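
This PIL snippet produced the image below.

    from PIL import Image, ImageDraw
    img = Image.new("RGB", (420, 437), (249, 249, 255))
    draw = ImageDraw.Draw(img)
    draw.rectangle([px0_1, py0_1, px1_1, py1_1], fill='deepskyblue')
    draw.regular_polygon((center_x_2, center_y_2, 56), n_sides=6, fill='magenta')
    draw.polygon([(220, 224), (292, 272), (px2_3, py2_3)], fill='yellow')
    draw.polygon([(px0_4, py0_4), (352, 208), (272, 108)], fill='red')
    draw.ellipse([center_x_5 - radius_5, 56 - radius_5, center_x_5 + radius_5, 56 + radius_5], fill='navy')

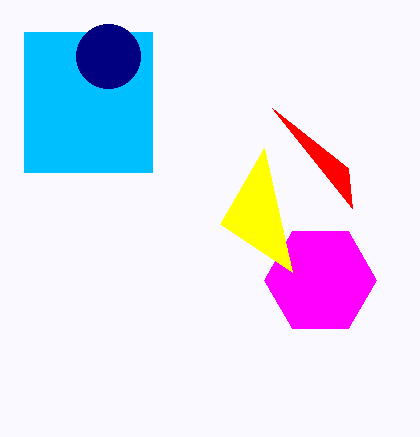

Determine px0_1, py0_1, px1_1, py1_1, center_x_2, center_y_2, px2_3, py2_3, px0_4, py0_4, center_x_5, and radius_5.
px0_1 = 24
py0_1 = 32
px1_1 = 152
py1_1 = 172
center_x_2 = 320
center_y_2 = 280
px2_3 = 264
py2_3 = 148
px0_4 = 348
py0_4 = 168
center_x_5 = 108
radius_5 = 32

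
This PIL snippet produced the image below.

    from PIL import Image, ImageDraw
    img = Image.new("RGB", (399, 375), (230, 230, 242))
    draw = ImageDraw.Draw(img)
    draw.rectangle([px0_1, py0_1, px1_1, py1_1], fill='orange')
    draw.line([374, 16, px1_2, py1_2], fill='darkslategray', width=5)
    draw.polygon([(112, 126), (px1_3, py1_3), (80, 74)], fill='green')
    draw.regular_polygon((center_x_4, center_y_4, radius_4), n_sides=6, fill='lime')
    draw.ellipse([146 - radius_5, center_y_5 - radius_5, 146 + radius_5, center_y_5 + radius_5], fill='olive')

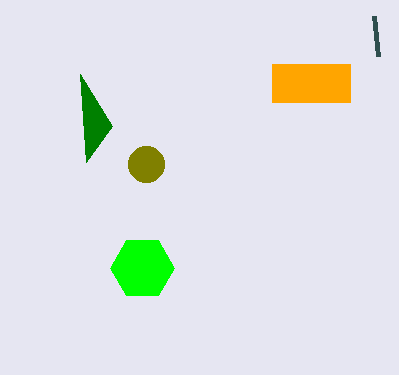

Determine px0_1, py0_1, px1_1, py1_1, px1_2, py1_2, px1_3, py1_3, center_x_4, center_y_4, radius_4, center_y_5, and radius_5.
px0_1 = 272
py0_1 = 64
px1_1 = 350
py1_1 = 102
px1_2 = 378
py1_2 = 56
px1_3 = 86
py1_3 = 162
center_x_4 = 142
center_y_4 = 268
radius_4 = 32
center_y_5 = 164
radius_5 = 18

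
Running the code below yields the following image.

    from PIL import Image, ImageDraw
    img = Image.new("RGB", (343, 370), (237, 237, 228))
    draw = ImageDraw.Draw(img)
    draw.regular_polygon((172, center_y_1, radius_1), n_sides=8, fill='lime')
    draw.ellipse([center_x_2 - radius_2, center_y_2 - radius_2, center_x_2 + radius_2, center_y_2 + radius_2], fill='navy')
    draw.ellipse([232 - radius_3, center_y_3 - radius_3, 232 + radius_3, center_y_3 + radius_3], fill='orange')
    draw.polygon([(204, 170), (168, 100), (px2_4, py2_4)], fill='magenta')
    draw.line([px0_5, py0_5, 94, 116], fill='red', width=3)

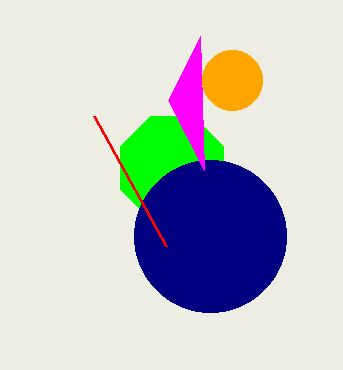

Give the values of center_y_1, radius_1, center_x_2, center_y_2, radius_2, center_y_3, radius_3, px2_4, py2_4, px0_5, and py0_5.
center_y_1 = 168
radius_1 = 56
center_x_2 = 210
center_y_2 = 236
radius_2 = 76
center_y_3 = 80
radius_3 = 30
px2_4 = 200
py2_4 = 36
px0_5 = 166
py0_5 = 246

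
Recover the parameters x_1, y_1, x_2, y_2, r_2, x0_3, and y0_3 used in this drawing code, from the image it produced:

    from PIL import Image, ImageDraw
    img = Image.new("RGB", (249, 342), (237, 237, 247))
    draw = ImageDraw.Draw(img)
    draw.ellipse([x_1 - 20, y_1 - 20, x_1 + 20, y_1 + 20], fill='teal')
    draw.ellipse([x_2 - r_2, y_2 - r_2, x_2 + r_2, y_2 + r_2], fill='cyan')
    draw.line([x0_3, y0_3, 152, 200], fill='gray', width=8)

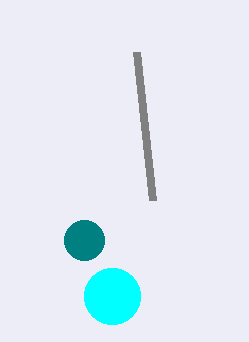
x_1 = 84, y_1 = 240, x_2 = 112, y_2 = 296, r_2 = 28, x0_3 = 136, y0_3 = 52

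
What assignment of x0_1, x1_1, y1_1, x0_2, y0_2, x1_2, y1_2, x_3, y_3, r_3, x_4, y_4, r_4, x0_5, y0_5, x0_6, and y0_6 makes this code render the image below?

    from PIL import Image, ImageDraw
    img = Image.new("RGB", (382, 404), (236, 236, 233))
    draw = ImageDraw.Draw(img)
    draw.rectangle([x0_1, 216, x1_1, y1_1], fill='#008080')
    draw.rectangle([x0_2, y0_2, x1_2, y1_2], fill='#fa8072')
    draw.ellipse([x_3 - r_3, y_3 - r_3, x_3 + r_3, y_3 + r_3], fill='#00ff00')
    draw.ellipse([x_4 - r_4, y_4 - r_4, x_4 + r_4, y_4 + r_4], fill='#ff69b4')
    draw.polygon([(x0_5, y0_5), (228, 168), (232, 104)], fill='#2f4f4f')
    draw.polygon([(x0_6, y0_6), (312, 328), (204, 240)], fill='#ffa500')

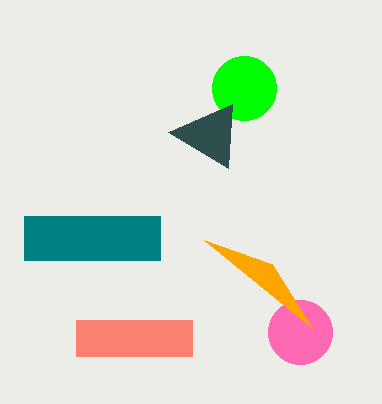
x0_1 = 24, x1_1 = 160, y1_1 = 260, x0_2 = 76, y0_2 = 320, x1_2 = 192, y1_2 = 356, x_3 = 244, y_3 = 88, r_3 = 32, x_4 = 300, y_4 = 332, r_4 = 32, x0_5 = 168, y0_5 = 132, x0_6 = 272, y0_6 = 264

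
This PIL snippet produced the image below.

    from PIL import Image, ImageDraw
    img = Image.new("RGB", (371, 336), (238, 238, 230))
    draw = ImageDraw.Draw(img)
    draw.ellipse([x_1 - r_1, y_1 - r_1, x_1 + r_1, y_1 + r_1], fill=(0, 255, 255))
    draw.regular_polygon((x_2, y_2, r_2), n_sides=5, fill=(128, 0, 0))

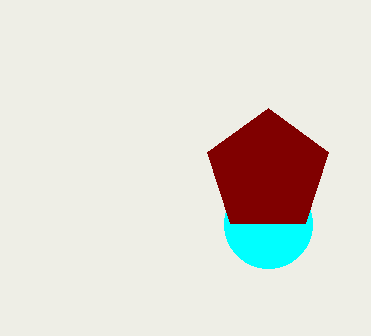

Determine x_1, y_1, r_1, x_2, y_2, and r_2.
x_1 = 268; y_1 = 224; r_1 = 44; x_2 = 268; y_2 = 172; r_2 = 64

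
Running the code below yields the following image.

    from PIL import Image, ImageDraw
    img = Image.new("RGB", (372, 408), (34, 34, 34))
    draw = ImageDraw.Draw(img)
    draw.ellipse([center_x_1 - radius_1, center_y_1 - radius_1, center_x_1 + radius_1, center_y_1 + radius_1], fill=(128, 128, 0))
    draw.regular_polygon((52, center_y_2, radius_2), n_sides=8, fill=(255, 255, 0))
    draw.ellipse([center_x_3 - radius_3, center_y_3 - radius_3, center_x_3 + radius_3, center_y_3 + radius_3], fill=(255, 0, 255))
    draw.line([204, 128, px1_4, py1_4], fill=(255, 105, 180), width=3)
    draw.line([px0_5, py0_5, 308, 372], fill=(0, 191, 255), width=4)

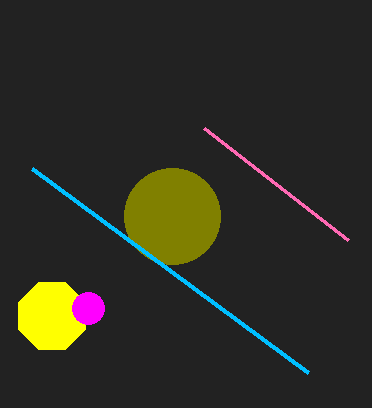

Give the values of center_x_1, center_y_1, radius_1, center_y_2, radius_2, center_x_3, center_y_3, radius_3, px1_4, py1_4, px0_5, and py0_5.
center_x_1 = 172, center_y_1 = 216, radius_1 = 48, center_y_2 = 316, radius_2 = 36, center_x_3 = 88, center_y_3 = 308, radius_3 = 16, px1_4 = 348, py1_4 = 240, px0_5 = 32, py0_5 = 168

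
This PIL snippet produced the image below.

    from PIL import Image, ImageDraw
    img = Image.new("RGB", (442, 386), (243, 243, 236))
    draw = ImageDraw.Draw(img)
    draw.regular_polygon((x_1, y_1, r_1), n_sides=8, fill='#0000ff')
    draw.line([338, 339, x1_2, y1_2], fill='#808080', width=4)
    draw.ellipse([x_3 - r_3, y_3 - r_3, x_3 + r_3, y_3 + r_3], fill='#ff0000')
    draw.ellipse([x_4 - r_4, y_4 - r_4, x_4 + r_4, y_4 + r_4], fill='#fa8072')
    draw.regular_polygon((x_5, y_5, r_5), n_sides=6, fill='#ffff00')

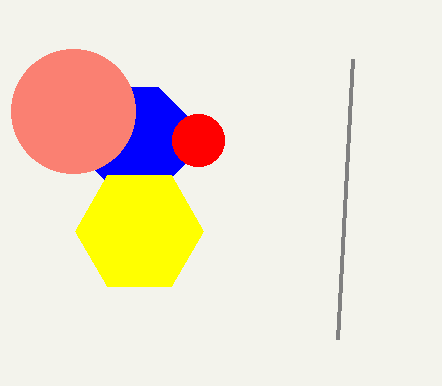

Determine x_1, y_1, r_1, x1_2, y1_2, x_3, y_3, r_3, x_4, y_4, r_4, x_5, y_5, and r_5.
x_1 = 137, y_1 = 139, r_1 = 56, x1_2 = 353, y1_2 = 59, x_3 = 198, y_3 = 140, r_3 = 26, x_4 = 73, y_4 = 111, r_4 = 62, x_5 = 139, y_5 = 231, r_5 = 64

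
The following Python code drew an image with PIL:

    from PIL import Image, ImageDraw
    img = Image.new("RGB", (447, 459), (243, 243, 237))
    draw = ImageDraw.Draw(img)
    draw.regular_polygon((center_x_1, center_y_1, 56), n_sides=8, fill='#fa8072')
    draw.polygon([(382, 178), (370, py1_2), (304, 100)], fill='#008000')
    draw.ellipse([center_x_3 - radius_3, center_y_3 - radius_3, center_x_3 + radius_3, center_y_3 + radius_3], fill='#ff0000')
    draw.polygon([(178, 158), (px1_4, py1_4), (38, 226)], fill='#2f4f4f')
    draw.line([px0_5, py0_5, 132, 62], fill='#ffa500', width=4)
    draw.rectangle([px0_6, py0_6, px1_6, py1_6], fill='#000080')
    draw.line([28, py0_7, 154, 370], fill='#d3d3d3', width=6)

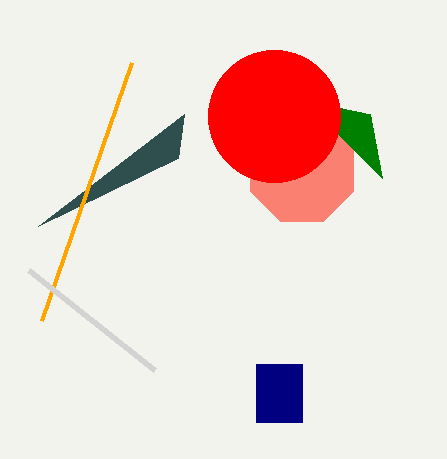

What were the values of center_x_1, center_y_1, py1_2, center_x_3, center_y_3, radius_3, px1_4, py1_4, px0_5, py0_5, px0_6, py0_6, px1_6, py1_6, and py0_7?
center_x_1 = 302
center_y_1 = 170
py1_2 = 114
center_x_3 = 274
center_y_3 = 116
radius_3 = 66
px1_4 = 184
py1_4 = 114
px0_5 = 42
py0_5 = 320
px0_6 = 256
py0_6 = 364
px1_6 = 302
py1_6 = 422
py0_7 = 270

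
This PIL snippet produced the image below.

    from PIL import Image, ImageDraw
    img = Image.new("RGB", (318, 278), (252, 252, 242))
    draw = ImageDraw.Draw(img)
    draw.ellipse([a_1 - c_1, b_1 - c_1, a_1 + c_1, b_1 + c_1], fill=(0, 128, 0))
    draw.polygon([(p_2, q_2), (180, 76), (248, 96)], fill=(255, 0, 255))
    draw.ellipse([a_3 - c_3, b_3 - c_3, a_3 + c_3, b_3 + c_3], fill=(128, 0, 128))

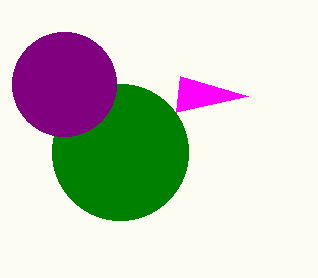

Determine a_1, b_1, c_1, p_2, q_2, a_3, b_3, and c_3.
a_1 = 120, b_1 = 152, c_1 = 68, p_2 = 176, q_2 = 112, a_3 = 64, b_3 = 84, c_3 = 52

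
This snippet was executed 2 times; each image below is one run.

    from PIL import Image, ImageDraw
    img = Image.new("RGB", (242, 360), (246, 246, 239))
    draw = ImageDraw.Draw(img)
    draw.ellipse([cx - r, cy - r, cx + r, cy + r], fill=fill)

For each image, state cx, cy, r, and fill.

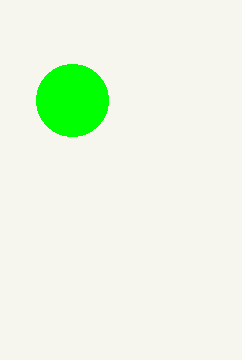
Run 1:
cx = 72; cy = 100; r = 36; fill = 'lime'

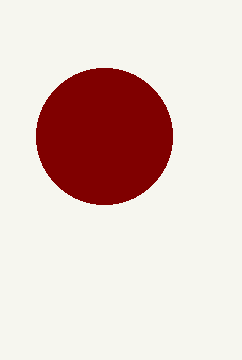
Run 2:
cx = 104
cy = 136
r = 68
fill = 'maroon'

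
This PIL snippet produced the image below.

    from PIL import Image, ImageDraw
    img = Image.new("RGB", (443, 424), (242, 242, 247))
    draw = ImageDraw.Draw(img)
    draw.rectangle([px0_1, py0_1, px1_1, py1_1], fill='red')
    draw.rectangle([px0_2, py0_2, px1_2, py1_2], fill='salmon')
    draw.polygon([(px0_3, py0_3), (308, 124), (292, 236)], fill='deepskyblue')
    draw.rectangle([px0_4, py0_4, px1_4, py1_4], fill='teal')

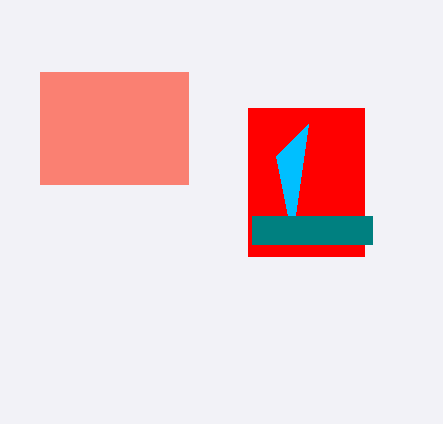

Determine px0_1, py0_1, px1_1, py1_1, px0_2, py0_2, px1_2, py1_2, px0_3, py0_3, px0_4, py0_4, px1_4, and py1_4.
px0_1 = 248
py0_1 = 108
px1_1 = 364
py1_1 = 256
px0_2 = 40
py0_2 = 72
px1_2 = 188
py1_2 = 184
px0_3 = 276
py0_3 = 156
px0_4 = 252
py0_4 = 216
px1_4 = 372
py1_4 = 244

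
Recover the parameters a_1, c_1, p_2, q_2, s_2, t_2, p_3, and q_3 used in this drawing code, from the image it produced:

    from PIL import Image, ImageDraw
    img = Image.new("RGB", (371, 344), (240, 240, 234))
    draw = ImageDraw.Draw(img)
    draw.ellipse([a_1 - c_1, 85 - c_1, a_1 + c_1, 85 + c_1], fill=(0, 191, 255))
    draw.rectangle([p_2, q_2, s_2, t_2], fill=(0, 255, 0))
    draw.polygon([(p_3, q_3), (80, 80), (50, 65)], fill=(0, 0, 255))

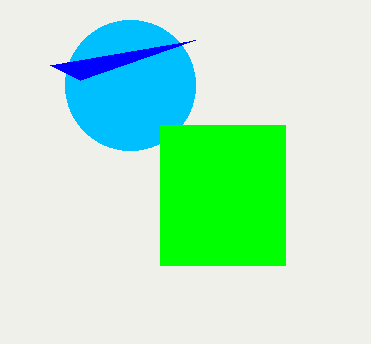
a_1 = 130
c_1 = 65
p_2 = 160
q_2 = 125
s_2 = 285
t_2 = 265
p_3 = 195
q_3 = 40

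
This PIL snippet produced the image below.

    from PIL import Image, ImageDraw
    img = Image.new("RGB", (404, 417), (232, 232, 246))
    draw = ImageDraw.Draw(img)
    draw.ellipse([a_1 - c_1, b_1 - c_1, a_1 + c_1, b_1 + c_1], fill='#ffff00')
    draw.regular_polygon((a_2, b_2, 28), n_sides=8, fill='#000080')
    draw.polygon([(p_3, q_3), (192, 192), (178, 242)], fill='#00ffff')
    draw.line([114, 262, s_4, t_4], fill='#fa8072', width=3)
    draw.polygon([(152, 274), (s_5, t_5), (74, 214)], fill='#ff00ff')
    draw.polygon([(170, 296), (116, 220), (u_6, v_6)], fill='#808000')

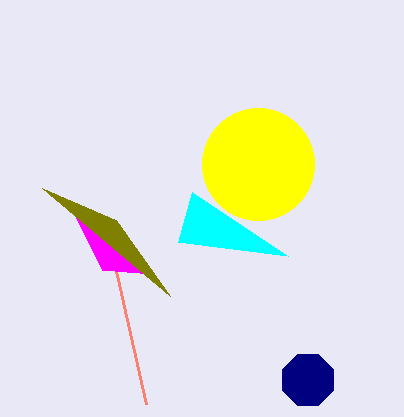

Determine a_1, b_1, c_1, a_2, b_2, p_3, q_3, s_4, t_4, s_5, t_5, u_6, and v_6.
a_1 = 258, b_1 = 164, c_1 = 56, a_2 = 308, b_2 = 380, p_3 = 288, q_3 = 256, s_4 = 146, t_4 = 404, s_5 = 102, t_5 = 270, u_6 = 42, v_6 = 188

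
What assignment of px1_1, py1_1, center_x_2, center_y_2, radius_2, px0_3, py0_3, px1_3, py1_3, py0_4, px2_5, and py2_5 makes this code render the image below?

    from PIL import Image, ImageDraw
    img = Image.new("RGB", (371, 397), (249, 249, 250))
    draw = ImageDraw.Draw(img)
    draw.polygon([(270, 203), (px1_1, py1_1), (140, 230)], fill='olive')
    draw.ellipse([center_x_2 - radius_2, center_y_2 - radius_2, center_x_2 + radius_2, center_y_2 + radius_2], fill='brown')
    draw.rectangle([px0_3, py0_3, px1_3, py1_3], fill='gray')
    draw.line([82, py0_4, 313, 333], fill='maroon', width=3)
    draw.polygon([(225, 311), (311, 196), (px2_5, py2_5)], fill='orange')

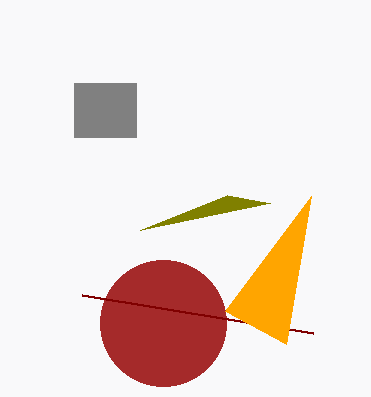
px1_1 = 227
py1_1 = 195
center_x_2 = 163
center_y_2 = 323
radius_2 = 63
px0_3 = 74
py0_3 = 83
px1_3 = 136
py1_3 = 137
py0_4 = 295
px2_5 = 286
py2_5 = 344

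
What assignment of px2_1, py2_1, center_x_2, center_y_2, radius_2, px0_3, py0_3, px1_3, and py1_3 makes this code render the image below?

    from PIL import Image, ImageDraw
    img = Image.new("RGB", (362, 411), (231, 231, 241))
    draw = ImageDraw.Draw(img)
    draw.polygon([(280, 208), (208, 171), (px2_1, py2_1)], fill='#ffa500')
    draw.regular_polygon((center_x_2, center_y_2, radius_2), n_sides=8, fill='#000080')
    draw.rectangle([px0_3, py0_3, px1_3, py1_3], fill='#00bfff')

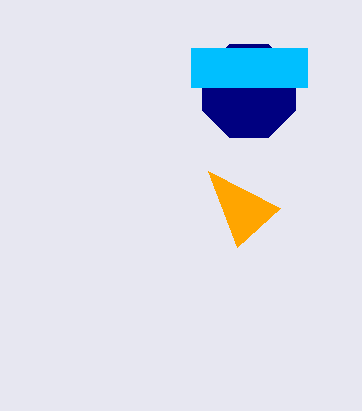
px2_1 = 237
py2_1 = 247
center_x_2 = 249
center_y_2 = 91
radius_2 = 50
px0_3 = 191
py0_3 = 48
px1_3 = 307
py1_3 = 87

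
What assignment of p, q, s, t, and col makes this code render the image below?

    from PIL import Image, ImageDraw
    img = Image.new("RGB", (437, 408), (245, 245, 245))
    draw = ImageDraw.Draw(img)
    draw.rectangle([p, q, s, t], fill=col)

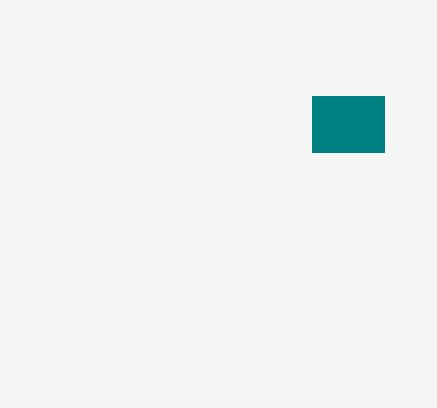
p = 312
q = 96
s = 384
t = 152
col = 'teal'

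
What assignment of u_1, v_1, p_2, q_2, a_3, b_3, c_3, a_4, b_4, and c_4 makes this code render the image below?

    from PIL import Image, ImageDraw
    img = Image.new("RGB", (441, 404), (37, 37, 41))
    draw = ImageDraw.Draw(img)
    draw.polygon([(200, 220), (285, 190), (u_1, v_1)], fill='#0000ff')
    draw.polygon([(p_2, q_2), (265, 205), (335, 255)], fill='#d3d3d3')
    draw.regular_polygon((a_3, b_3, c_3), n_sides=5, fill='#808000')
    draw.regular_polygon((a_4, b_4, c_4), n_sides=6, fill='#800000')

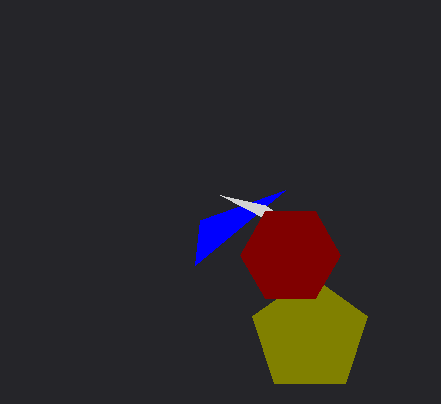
u_1 = 195
v_1 = 265
p_2 = 220
q_2 = 195
a_3 = 310
b_3 = 335
c_3 = 60
a_4 = 290
b_4 = 255
c_4 = 50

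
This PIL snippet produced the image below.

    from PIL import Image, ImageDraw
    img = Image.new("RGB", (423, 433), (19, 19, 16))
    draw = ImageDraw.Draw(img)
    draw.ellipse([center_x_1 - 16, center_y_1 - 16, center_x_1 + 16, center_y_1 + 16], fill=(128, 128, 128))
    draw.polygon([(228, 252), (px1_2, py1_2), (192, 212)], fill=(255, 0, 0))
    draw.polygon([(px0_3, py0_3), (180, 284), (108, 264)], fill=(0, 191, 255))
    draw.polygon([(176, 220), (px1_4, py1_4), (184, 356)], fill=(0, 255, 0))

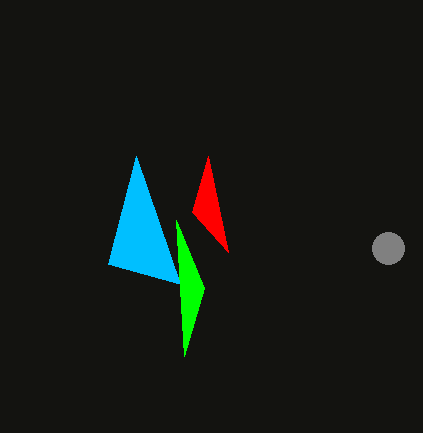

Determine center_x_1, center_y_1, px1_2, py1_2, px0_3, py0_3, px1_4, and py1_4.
center_x_1 = 388, center_y_1 = 248, px1_2 = 208, py1_2 = 156, px0_3 = 136, py0_3 = 156, px1_4 = 204, py1_4 = 288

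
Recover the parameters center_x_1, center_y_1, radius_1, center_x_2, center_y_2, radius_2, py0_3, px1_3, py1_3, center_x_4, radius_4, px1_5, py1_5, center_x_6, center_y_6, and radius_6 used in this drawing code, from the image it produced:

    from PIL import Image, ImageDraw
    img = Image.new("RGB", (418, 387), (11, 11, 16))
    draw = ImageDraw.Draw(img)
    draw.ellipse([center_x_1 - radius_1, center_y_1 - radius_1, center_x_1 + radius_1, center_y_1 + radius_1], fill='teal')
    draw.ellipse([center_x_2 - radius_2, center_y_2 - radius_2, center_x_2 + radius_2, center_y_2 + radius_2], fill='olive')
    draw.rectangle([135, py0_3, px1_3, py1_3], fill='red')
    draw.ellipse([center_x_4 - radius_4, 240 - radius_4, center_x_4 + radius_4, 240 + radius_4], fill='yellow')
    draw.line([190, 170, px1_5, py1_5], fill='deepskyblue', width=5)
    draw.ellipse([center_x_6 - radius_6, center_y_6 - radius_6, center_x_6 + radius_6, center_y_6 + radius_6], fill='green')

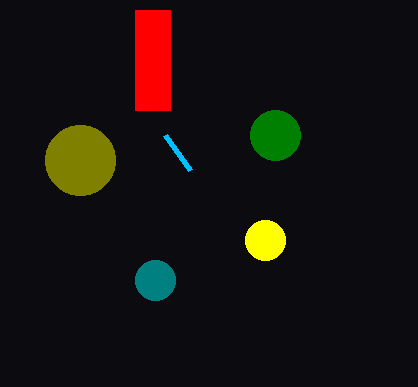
center_x_1 = 155, center_y_1 = 280, radius_1 = 20, center_x_2 = 80, center_y_2 = 160, radius_2 = 35, py0_3 = 10, px1_3 = 170, py1_3 = 110, center_x_4 = 265, radius_4 = 20, px1_5 = 165, py1_5 = 135, center_x_6 = 275, center_y_6 = 135, radius_6 = 25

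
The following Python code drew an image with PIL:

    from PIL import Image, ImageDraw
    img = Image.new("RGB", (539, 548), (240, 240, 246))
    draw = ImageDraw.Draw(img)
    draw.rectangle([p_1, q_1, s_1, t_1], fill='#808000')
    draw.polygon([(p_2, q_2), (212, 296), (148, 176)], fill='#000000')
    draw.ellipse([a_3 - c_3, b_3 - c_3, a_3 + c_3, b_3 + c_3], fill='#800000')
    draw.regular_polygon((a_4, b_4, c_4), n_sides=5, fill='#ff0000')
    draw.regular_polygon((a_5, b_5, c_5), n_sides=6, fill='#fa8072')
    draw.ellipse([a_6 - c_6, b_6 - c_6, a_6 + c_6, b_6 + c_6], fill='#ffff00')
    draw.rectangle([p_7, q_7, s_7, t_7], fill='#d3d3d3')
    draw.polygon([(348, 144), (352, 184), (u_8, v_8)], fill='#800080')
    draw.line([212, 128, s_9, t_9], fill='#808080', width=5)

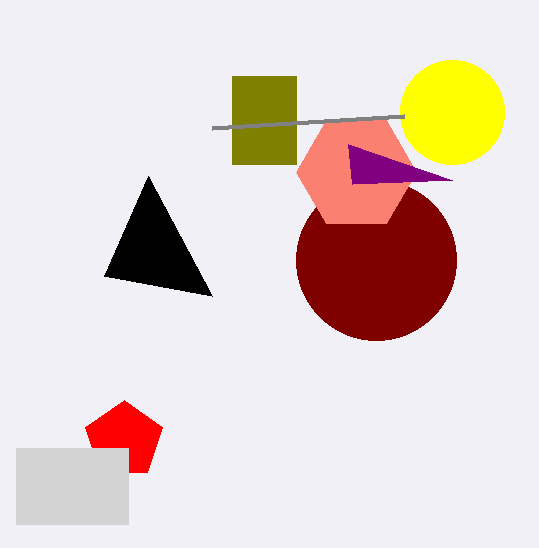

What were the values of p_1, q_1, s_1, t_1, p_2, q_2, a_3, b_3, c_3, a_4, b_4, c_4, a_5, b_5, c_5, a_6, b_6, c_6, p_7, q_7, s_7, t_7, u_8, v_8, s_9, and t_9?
p_1 = 232
q_1 = 76
s_1 = 296
t_1 = 164
p_2 = 104
q_2 = 276
a_3 = 376
b_3 = 260
c_3 = 80
a_4 = 124
b_4 = 440
c_4 = 40
a_5 = 356
b_5 = 172
c_5 = 60
a_6 = 452
b_6 = 112
c_6 = 52
p_7 = 16
q_7 = 448
s_7 = 128
t_7 = 524
u_8 = 452
v_8 = 180
s_9 = 404
t_9 = 116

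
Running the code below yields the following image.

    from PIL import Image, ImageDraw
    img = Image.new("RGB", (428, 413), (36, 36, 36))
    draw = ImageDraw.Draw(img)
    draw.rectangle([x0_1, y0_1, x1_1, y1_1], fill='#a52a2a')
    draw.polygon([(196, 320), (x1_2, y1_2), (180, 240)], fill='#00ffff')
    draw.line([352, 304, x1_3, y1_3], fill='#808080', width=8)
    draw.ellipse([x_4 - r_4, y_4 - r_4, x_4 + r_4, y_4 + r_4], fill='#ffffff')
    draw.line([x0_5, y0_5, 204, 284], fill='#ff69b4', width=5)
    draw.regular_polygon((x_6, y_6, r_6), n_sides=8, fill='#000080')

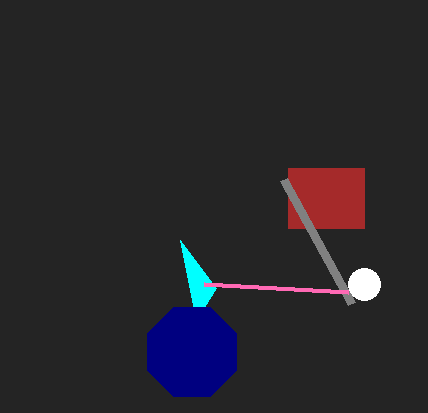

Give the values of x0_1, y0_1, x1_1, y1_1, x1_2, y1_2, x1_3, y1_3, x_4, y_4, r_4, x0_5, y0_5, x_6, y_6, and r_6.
x0_1 = 288; y0_1 = 168; x1_1 = 364; y1_1 = 228; x1_2 = 216; y1_2 = 288; x1_3 = 284; y1_3 = 180; x_4 = 364; y_4 = 284; r_4 = 16; x0_5 = 348; y0_5 = 292; x_6 = 192; y_6 = 352; r_6 = 48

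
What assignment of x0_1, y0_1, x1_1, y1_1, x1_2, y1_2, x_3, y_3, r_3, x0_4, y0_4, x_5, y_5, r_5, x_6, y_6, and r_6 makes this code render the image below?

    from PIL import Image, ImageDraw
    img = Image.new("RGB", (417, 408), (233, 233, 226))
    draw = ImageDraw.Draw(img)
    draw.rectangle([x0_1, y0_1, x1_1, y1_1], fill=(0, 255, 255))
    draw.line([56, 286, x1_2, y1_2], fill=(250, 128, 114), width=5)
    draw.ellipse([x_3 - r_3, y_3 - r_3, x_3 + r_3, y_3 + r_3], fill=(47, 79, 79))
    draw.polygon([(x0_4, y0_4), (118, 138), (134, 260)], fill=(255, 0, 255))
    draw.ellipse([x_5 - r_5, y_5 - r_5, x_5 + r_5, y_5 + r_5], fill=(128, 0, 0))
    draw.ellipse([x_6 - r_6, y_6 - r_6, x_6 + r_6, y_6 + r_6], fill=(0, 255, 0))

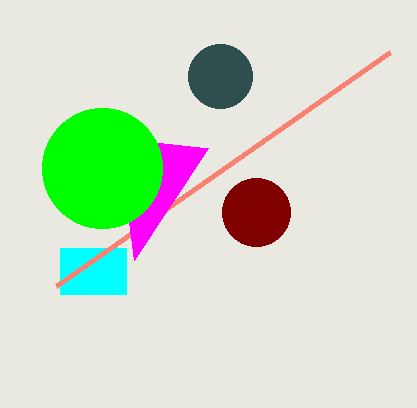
x0_1 = 60
y0_1 = 248
x1_1 = 126
y1_1 = 294
x1_2 = 390
y1_2 = 52
x_3 = 220
y_3 = 76
r_3 = 32
x0_4 = 208
y0_4 = 148
x_5 = 256
y_5 = 212
r_5 = 34
x_6 = 102
y_6 = 168
r_6 = 60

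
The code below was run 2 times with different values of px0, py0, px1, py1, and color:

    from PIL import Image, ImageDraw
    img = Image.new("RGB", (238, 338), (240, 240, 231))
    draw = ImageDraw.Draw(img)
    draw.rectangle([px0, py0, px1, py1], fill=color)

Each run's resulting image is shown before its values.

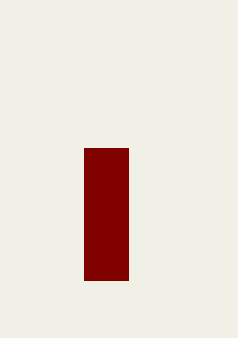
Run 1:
px0 = 84; py0 = 148; px1 = 128; py1 = 280; color = 'maroon'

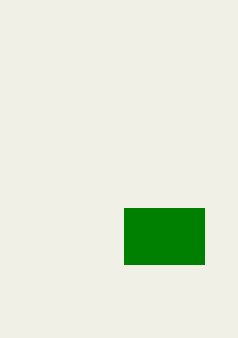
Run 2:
px0 = 124
py0 = 208
px1 = 204
py1 = 264
color = 'green'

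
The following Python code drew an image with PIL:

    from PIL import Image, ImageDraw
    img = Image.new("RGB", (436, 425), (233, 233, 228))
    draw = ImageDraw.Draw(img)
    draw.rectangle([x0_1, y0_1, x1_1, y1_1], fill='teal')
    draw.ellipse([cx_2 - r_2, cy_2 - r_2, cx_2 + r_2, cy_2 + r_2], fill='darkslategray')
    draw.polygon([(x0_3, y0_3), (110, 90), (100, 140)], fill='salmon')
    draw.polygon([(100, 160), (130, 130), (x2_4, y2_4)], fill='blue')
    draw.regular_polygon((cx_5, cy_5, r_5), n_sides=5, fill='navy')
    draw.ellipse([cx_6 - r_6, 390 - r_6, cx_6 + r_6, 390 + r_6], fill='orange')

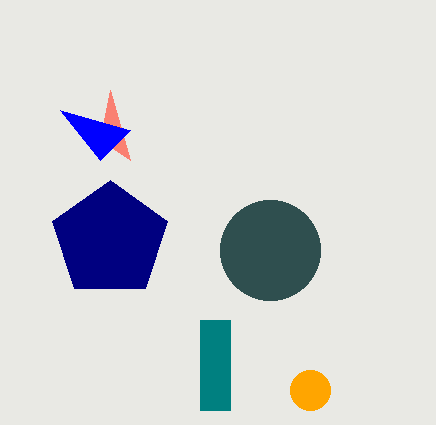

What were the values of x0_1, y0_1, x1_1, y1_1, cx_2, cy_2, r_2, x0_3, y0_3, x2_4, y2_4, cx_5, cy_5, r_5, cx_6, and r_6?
x0_1 = 200
y0_1 = 320
x1_1 = 230
y1_1 = 410
cx_2 = 270
cy_2 = 250
r_2 = 50
x0_3 = 130
y0_3 = 160
x2_4 = 60
y2_4 = 110
cx_5 = 110
cy_5 = 240
r_5 = 60
cx_6 = 310
r_6 = 20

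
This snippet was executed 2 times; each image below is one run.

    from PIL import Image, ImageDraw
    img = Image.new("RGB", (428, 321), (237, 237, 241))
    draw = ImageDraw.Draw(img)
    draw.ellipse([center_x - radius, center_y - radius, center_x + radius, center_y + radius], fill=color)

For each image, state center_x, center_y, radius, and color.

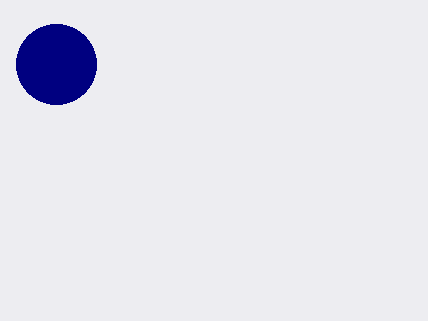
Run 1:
center_x = 56, center_y = 64, radius = 40, color = 'navy'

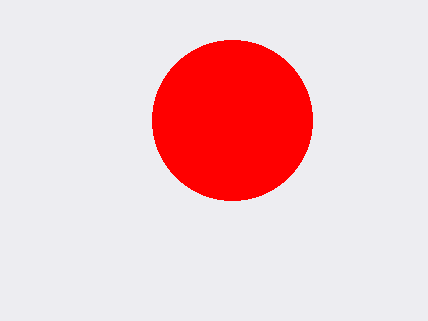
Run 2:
center_x = 232; center_y = 120; radius = 80; color = 'red'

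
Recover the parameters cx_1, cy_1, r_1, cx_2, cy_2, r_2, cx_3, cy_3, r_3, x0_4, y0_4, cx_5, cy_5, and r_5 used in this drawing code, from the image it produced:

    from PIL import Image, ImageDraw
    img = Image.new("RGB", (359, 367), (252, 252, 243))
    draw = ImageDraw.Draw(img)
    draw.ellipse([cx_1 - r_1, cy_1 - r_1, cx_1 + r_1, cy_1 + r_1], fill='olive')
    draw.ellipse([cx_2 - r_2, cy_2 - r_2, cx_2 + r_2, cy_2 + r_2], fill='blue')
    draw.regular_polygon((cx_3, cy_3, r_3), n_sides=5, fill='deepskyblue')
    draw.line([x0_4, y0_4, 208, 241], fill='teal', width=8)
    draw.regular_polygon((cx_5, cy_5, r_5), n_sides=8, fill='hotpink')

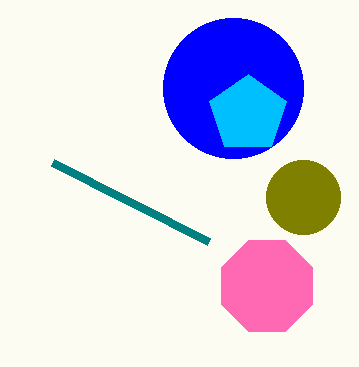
cx_1 = 303; cy_1 = 197; r_1 = 37; cx_2 = 233; cy_2 = 88; r_2 = 70; cx_3 = 248; cy_3 = 114; r_3 = 40; x0_4 = 52; y0_4 = 162; cx_5 = 267; cy_5 = 286; r_5 = 49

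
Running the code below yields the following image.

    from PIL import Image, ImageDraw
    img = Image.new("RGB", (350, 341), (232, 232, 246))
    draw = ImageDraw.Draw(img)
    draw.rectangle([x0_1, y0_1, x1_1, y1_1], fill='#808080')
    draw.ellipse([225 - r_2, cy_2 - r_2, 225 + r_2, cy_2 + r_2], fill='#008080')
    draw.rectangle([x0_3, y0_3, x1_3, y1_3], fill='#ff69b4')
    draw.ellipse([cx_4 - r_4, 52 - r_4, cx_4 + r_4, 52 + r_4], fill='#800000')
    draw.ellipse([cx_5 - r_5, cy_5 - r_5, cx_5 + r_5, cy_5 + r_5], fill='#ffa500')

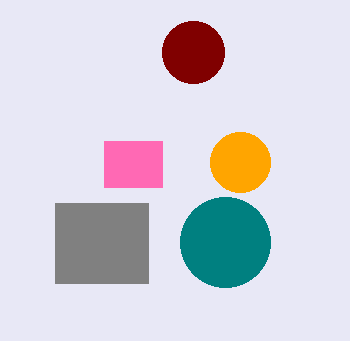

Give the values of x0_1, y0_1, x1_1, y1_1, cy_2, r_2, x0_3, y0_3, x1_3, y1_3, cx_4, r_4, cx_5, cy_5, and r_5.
x0_1 = 55; y0_1 = 203; x1_1 = 148; y1_1 = 283; cy_2 = 242; r_2 = 45; x0_3 = 104; y0_3 = 141; x1_3 = 162; y1_3 = 187; cx_4 = 193; r_4 = 31; cx_5 = 240; cy_5 = 162; r_5 = 30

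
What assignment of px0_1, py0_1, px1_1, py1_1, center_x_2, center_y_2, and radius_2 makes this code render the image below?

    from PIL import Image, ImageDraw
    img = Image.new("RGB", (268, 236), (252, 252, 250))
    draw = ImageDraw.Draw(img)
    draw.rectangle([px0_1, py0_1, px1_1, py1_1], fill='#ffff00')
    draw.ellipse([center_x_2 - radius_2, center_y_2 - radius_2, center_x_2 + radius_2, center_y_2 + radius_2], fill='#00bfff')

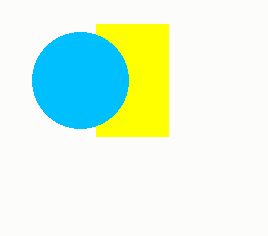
px0_1 = 96, py0_1 = 24, px1_1 = 168, py1_1 = 136, center_x_2 = 80, center_y_2 = 80, radius_2 = 48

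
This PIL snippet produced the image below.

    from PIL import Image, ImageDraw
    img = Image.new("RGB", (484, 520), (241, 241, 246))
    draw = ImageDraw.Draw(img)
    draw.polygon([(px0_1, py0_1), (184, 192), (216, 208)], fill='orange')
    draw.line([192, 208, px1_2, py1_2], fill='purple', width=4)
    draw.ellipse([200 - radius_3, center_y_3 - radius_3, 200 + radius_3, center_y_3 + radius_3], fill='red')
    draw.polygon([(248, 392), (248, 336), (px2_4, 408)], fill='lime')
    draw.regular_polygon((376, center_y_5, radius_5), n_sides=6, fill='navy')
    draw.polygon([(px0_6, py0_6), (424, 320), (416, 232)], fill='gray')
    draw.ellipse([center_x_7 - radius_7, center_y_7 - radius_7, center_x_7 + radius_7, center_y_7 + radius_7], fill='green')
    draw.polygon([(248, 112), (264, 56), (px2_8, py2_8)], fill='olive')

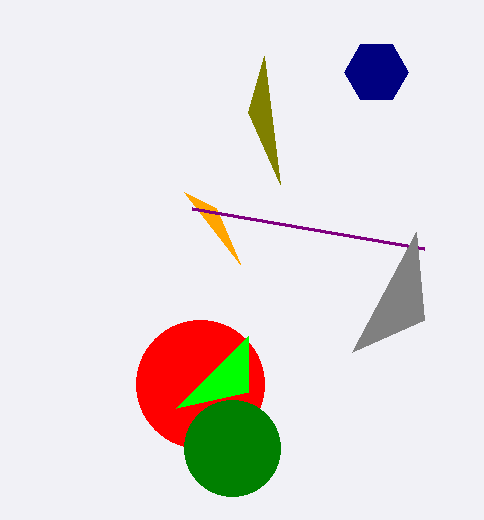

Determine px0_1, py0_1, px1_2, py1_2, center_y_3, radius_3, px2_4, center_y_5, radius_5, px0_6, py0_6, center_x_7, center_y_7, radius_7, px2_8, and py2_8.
px0_1 = 240
py0_1 = 264
px1_2 = 424
py1_2 = 248
center_y_3 = 384
radius_3 = 64
px2_4 = 176
center_y_5 = 72
radius_5 = 32
px0_6 = 352
py0_6 = 352
center_x_7 = 232
center_y_7 = 448
radius_7 = 48
px2_8 = 280
py2_8 = 184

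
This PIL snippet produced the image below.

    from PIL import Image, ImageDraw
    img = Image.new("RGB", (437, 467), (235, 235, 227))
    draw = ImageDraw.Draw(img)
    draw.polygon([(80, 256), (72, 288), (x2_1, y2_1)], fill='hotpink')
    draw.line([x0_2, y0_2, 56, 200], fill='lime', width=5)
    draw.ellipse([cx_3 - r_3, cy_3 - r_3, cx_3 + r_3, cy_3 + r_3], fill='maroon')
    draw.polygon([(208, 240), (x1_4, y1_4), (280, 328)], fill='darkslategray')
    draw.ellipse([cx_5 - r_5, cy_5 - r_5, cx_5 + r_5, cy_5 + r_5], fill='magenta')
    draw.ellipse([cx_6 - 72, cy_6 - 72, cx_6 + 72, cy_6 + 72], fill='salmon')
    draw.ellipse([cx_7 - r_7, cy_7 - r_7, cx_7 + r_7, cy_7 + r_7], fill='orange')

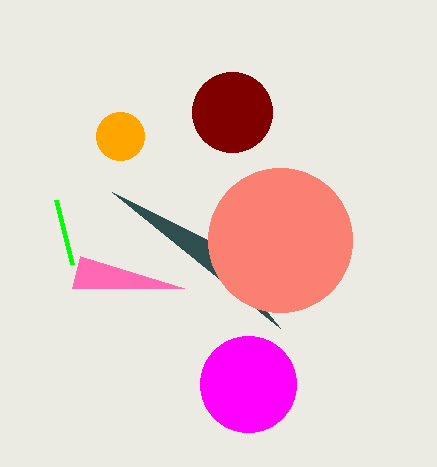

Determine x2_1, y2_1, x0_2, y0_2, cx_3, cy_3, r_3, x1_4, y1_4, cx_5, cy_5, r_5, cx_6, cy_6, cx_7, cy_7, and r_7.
x2_1 = 184
y2_1 = 288
x0_2 = 72
y0_2 = 264
cx_3 = 232
cy_3 = 112
r_3 = 40
x1_4 = 112
y1_4 = 192
cx_5 = 248
cy_5 = 384
r_5 = 48
cx_6 = 280
cy_6 = 240
cx_7 = 120
cy_7 = 136
r_7 = 24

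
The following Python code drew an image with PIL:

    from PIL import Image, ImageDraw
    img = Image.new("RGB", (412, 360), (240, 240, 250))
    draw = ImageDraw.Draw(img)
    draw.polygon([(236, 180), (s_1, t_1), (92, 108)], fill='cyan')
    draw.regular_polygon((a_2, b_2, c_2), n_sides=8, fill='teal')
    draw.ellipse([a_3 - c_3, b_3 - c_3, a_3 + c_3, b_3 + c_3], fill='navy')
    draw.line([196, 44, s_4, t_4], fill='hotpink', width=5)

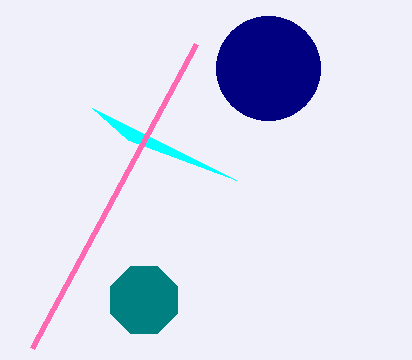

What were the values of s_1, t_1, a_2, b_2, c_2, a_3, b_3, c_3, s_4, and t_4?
s_1 = 128, t_1 = 140, a_2 = 144, b_2 = 300, c_2 = 36, a_3 = 268, b_3 = 68, c_3 = 52, s_4 = 32, t_4 = 348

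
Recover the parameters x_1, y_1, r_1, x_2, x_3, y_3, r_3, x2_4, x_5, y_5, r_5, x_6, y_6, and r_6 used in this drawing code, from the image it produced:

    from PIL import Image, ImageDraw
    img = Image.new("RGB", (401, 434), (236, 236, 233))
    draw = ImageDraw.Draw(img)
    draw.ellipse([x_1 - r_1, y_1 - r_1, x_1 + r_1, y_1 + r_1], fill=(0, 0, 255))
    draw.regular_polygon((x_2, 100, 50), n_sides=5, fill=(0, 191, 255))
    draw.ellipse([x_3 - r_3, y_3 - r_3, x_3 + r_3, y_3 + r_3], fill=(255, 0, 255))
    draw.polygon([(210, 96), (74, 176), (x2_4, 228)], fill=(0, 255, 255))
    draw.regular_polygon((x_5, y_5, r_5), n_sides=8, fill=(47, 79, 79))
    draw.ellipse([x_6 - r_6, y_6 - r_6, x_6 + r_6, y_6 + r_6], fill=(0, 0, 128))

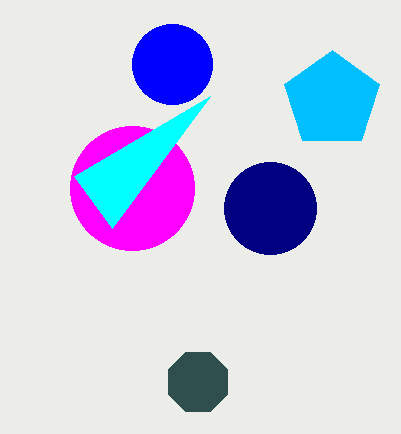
x_1 = 172
y_1 = 64
r_1 = 40
x_2 = 332
x_3 = 132
y_3 = 188
r_3 = 62
x2_4 = 112
x_5 = 198
y_5 = 382
r_5 = 32
x_6 = 270
y_6 = 208
r_6 = 46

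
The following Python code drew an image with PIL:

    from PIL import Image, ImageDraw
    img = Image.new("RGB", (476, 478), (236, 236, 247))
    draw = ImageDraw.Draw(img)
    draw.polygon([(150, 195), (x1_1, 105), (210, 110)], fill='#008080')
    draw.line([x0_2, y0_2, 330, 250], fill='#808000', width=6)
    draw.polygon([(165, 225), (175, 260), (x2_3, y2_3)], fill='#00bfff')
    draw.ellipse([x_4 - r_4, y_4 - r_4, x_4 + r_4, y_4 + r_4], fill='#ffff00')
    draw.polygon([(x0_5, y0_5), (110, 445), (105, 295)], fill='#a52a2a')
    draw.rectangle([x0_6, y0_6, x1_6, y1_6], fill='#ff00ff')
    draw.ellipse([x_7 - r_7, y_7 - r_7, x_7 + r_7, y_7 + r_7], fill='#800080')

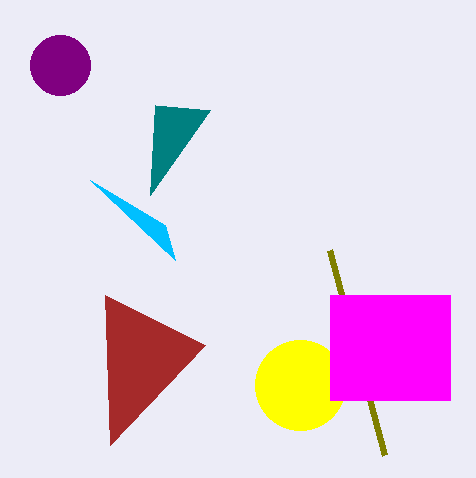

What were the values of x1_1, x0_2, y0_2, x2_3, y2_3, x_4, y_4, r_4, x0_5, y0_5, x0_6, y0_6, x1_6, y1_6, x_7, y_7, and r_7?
x1_1 = 155, x0_2 = 385, y0_2 = 455, x2_3 = 90, y2_3 = 180, x_4 = 300, y_4 = 385, r_4 = 45, x0_5 = 205, y0_5 = 345, x0_6 = 330, y0_6 = 295, x1_6 = 450, y1_6 = 400, x_7 = 60, y_7 = 65, r_7 = 30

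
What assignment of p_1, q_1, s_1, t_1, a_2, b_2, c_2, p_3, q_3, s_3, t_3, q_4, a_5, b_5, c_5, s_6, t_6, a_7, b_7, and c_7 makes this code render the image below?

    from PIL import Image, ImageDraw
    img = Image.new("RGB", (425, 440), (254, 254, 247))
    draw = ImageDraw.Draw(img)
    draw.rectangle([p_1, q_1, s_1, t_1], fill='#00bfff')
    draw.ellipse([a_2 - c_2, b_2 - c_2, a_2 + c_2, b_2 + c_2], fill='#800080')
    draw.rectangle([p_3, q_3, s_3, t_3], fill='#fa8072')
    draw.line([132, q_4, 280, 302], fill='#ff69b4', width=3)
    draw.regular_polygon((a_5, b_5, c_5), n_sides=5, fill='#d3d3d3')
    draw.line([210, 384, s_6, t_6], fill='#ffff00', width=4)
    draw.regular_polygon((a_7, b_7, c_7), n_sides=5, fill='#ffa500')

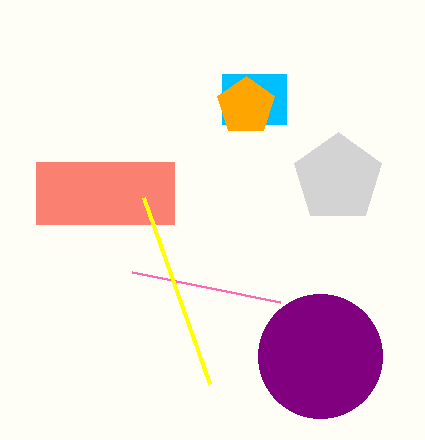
p_1 = 222; q_1 = 74; s_1 = 286; t_1 = 124; a_2 = 320; b_2 = 356; c_2 = 62; p_3 = 36; q_3 = 162; s_3 = 174; t_3 = 224; q_4 = 272; a_5 = 338; b_5 = 178; c_5 = 46; s_6 = 144; t_6 = 198; a_7 = 246; b_7 = 106; c_7 = 30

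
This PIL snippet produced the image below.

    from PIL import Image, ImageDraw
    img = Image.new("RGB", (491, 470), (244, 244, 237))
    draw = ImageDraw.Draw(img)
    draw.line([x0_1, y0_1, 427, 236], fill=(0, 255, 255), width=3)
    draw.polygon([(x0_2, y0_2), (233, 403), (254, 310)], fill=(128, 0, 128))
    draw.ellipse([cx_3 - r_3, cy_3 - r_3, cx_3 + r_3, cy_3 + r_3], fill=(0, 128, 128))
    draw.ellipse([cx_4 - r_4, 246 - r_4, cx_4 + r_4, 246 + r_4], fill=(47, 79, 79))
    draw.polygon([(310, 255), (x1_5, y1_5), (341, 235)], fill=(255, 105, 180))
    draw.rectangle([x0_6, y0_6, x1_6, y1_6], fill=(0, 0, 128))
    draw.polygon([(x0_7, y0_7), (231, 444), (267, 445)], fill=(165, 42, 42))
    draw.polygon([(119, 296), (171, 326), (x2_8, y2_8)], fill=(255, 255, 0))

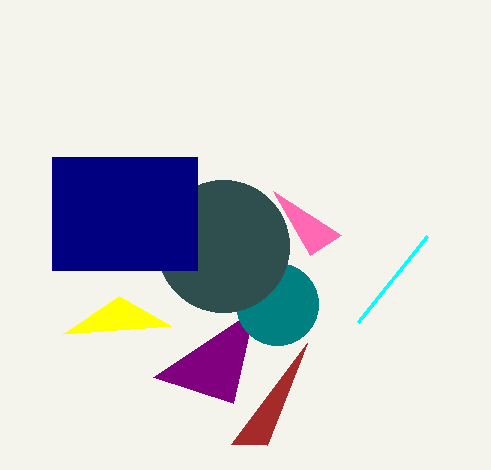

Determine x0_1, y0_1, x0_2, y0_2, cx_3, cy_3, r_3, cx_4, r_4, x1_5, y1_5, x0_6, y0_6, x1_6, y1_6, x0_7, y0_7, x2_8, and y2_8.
x0_1 = 358
y0_1 = 322
x0_2 = 153
y0_2 = 377
cx_3 = 277
cy_3 = 304
r_3 = 41
cx_4 = 223
r_4 = 66
x1_5 = 273
y1_5 = 191
x0_6 = 52
y0_6 = 157
x1_6 = 197
y1_6 = 270
x0_7 = 307
y0_7 = 343
x2_8 = 63
y2_8 = 334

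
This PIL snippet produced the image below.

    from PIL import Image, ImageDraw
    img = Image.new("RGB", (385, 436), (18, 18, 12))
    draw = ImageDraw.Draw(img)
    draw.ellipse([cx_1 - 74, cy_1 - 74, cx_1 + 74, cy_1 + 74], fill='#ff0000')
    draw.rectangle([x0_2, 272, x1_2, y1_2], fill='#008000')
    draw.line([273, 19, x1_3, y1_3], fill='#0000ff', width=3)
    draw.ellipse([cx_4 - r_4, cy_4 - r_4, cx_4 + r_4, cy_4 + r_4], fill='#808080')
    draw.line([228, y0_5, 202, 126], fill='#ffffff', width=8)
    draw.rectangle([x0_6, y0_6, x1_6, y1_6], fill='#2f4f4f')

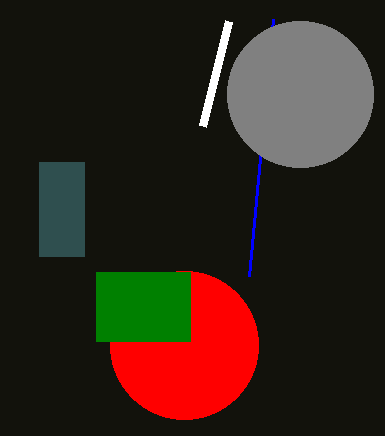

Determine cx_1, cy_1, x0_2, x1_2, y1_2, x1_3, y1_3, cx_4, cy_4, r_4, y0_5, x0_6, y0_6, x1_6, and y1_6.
cx_1 = 184
cy_1 = 345
x0_2 = 96
x1_2 = 190
y1_2 = 341
x1_3 = 249
y1_3 = 276
cx_4 = 300
cy_4 = 94
r_4 = 73
y0_5 = 21
x0_6 = 39
y0_6 = 162
x1_6 = 84
y1_6 = 256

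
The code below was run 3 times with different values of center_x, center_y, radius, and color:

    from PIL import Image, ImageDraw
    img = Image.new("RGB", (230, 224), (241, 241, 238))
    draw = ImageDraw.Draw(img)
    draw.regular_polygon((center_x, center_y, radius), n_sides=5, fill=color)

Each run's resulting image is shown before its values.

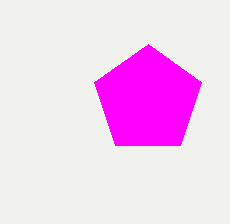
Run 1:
center_x = 148; center_y = 100; radius = 56; color = 'magenta'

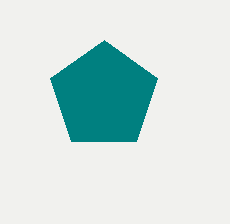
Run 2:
center_x = 104; center_y = 96; radius = 56; color = 'teal'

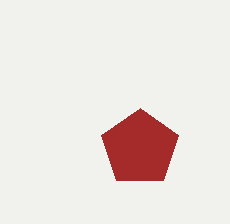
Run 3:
center_x = 140; center_y = 148; radius = 40; color = 'brown'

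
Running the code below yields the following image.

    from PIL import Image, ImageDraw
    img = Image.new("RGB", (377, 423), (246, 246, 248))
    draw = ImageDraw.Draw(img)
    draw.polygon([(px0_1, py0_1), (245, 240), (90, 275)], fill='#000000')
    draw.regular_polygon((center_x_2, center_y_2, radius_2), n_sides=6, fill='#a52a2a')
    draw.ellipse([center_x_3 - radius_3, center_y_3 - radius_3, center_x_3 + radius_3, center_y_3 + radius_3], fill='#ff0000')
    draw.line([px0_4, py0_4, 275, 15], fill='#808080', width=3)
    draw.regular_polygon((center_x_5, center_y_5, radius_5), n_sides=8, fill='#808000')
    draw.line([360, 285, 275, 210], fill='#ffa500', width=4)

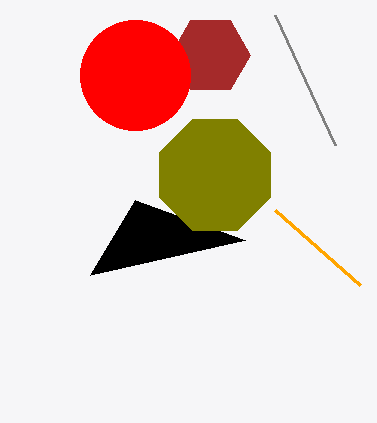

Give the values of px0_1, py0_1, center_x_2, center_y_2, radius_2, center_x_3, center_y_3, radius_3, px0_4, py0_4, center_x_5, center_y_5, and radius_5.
px0_1 = 135, py0_1 = 200, center_x_2 = 210, center_y_2 = 55, radius_2 = 40, center_x_3 = 135, center_y_3 = 75, radius_3 = 55, px0_4 = 335, py0_4 = 145, center_x_5 = 215, center_y_5 = 175, radius_5 = 60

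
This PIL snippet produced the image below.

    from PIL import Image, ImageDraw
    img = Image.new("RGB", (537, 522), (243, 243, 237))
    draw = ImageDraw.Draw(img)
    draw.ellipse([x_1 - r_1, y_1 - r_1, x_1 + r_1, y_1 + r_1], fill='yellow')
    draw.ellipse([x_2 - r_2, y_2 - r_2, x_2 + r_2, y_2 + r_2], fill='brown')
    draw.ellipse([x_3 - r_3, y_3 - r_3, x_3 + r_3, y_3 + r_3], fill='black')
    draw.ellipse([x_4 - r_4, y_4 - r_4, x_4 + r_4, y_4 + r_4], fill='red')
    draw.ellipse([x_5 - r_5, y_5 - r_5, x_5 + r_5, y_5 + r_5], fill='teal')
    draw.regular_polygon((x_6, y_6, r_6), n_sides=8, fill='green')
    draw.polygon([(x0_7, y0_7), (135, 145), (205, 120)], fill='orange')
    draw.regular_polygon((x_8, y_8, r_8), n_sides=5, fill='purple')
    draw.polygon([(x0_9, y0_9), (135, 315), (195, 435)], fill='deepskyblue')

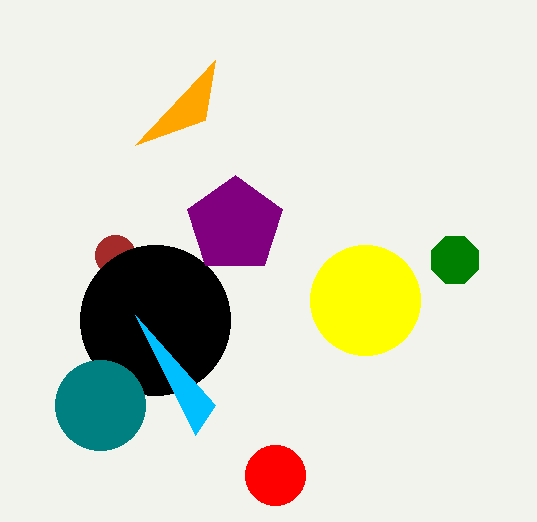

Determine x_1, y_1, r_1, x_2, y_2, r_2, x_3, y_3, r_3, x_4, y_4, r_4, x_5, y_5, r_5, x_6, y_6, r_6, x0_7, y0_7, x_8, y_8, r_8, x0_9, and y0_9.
x_1 = 365
y_1 = 300
r_1 = 55
x_2 = 115
y_2 = 255
r_2 = 20
x_3 = 155
y_3 = 320
r_3 = 75
x_4 = 275
y_4 = 475
r_4 = 30
x_5 = 100
y_5 = 405
r_5 = 45
x_6 = 455
y_6 = 260
r_6 = 25
x0_7 = 215
y0_7 = 60
x_8 = 235
y_8 = 225
r_8 = 50
x0_9 = 215
y0_9 = 405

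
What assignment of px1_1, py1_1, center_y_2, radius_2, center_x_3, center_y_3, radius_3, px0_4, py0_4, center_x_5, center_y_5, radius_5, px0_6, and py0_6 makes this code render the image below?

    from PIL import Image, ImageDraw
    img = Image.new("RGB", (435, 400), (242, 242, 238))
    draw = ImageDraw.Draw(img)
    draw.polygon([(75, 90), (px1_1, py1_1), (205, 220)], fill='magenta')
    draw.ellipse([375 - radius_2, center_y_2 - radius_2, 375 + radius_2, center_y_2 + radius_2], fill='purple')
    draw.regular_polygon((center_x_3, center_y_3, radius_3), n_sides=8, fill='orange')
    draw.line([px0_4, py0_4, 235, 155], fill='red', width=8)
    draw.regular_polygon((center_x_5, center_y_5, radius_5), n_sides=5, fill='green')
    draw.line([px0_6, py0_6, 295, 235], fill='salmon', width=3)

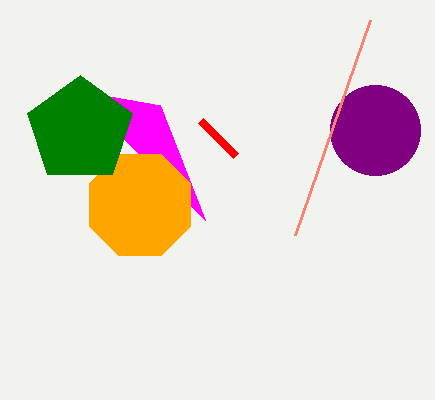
px1_1 = 160; py1_1 = 105; center_y_2 = 130; radius_2 = 45; center_x_3 = 140; center_y_3 = 205; radius_3 = 55; px0_4 = 200; py0_4 = 120; center_x_5 = 80; center_y_5 = 130; radius_5 = 55; px0_6 = 370; py0_6 = 20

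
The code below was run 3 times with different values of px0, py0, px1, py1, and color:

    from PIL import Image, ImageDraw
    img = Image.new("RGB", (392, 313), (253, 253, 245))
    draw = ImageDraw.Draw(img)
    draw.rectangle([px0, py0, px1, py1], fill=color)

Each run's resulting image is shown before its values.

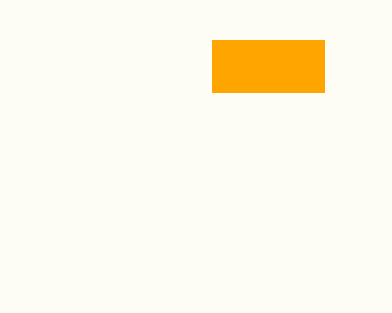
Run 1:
px0 = 212; py0 = 40; px1 = 324; py1 = 92; color = 'orange'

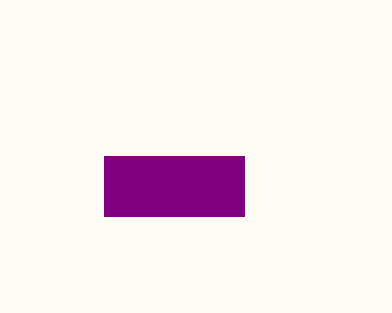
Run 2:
px0 = 104, py0 = 156, px1 = 244, py1 = 216, color = 'purple'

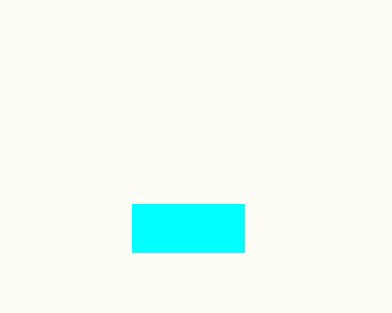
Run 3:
px0 = 132, py0 = 204, px1 = 244, py1 = 252, color = 'cyan'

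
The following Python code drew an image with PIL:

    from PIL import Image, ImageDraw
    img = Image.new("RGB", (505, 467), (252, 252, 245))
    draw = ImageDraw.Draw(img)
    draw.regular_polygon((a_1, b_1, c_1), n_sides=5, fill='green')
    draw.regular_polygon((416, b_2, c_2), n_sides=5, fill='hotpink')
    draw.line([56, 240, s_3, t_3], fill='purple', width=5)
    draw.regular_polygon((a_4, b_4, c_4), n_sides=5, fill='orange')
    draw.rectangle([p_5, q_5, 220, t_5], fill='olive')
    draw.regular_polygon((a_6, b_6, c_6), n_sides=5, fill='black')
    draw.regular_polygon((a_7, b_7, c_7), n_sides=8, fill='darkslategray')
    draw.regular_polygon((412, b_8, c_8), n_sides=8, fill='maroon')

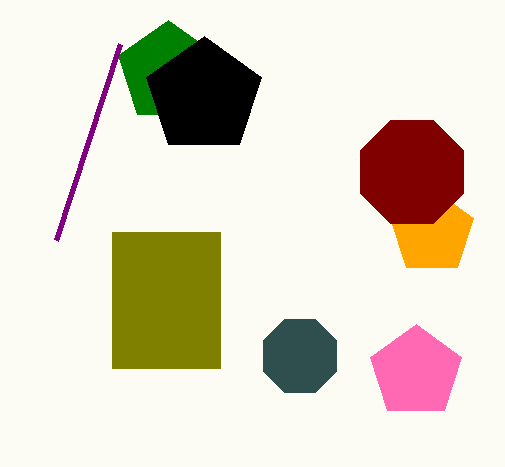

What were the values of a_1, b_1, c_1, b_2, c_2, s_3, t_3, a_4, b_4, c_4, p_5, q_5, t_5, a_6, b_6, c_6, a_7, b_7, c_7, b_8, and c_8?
a_1 = 168; b_1 = 72; c_1 = 52; b_2 = 372; c_2 = 48; s_3 = 120; t_3 = 44; a_4 = 432; b_4 = 232; c_4 = 44; p_5 = 112; q_5 = 232; t_5 = 368; a_6 = 204; b_6 = 96; c_6 = 60; a_7 = 300; b_7 = 356; c_7 = 40; b_8 = 172; c_8 = 56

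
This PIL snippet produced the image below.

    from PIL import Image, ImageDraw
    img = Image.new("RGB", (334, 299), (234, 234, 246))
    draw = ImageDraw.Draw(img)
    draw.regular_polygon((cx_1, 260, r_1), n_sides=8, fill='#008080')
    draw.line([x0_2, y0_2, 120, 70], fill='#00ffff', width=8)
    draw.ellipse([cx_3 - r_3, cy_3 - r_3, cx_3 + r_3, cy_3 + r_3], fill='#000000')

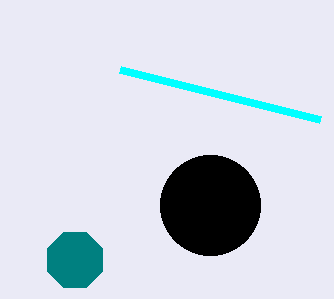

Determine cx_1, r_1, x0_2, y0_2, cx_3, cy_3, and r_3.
cx_1 = 75
r_1 = 30
x0_2 = 320
y0_2 = 120
cx_3 = 210
cy_3 = 205
r_3 = 50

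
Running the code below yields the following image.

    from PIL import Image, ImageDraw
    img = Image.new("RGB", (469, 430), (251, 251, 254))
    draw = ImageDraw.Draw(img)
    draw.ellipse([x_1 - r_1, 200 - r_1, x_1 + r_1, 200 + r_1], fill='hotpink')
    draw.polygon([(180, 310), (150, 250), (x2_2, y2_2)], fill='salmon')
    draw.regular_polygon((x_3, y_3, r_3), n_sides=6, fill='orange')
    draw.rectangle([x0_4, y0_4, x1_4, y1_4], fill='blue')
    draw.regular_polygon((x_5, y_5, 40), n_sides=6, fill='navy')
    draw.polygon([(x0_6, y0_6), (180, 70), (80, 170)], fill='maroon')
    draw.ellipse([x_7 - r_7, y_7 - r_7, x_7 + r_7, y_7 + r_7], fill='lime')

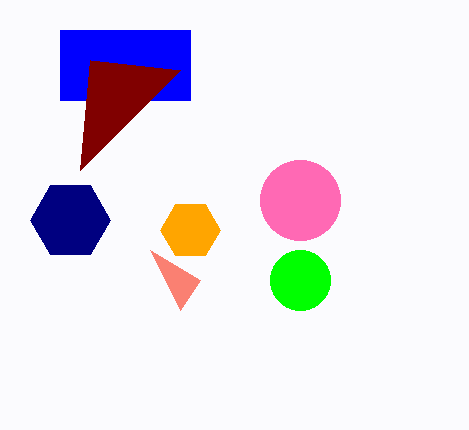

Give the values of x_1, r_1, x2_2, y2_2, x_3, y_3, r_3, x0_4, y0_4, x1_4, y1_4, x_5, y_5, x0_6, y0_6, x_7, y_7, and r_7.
x_1 = 300
r_1 = 40
x2_2 = 200
y2_2 = 280
x_3 = 190
y_3 = 230
r_3 = 30
x0_4 = 60
y0_4 = 30
x1_4 = 190
y1_4 = 100
x_5 = 70
y_5 = 220
x0_6 = 90
y0_6 = 60
x_7 = 300
y_7 = 280
r_7 = 30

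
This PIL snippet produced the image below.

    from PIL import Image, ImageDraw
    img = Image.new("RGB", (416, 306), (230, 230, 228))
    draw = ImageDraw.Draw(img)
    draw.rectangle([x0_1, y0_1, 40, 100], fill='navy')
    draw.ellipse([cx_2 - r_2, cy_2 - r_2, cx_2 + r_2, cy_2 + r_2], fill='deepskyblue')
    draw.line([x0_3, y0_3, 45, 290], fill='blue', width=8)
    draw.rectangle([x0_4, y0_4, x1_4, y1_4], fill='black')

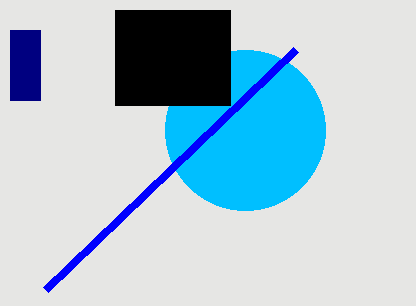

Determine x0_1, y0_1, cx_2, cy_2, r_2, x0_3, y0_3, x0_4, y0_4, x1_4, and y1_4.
x0_1 = 10, y0_1 = 30, cx_2 = 245, cy_2 = 130, r_2 = 80, x0_3 = 295, y0_3 = 50, x0_4 = 115, y0_4 = 10, x1_4 = 230, y1_4 = 105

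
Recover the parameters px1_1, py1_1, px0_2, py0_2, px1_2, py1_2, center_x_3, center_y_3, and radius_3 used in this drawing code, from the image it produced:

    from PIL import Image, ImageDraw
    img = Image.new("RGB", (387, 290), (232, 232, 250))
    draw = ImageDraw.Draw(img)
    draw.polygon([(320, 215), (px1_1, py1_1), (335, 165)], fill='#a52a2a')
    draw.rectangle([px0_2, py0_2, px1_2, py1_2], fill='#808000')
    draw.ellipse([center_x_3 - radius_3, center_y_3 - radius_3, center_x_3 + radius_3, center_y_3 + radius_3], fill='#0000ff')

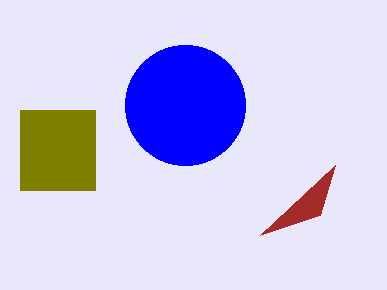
px1_1 = 260
py1_1 = 235
px0_2 = 20
py0_2 = 110
px1_2 = 95
py1_2 = 190
center_x_3 = 185
center_y_3 = 105
radius_3 = 60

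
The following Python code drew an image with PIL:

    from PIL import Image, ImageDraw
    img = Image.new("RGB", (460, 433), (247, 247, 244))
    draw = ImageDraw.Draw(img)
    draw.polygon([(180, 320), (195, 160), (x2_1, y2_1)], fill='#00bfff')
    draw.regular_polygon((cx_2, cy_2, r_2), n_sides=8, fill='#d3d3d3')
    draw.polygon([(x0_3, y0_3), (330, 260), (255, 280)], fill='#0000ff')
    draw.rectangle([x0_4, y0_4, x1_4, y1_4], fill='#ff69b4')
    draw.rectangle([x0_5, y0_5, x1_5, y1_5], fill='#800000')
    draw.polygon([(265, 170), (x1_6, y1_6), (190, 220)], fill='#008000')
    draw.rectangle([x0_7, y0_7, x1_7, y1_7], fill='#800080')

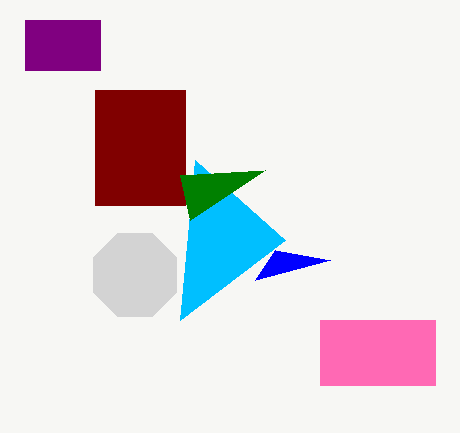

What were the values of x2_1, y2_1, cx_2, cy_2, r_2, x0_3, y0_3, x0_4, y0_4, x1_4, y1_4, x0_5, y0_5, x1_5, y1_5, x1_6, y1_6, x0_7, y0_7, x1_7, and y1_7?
x2_1 = 285
y2_1 = 240
cx_2 = 135
cy_2 = 275
r_2 = 45
x0_3 = 275
y0_3 = 250
x0_4 = 320
y0_4 = 320
x1_4 = 435
y1_4 = 385
x0_5 = 95
y0_5 = 90
x1_5 = 185
y1_5 = 205
x1_6 = 180
y1_6 = 175
x0_7 = 25
y0_7 = 20
x1_7 = 100
y1_7 = 70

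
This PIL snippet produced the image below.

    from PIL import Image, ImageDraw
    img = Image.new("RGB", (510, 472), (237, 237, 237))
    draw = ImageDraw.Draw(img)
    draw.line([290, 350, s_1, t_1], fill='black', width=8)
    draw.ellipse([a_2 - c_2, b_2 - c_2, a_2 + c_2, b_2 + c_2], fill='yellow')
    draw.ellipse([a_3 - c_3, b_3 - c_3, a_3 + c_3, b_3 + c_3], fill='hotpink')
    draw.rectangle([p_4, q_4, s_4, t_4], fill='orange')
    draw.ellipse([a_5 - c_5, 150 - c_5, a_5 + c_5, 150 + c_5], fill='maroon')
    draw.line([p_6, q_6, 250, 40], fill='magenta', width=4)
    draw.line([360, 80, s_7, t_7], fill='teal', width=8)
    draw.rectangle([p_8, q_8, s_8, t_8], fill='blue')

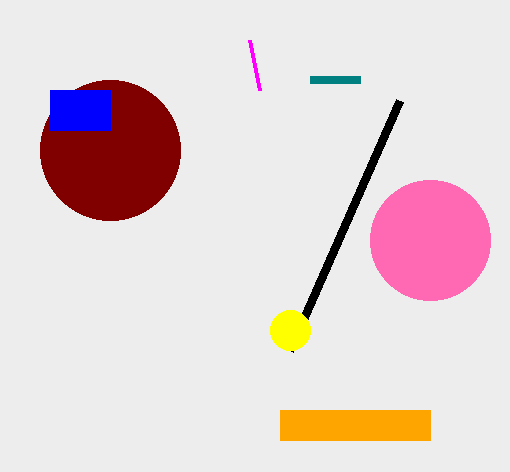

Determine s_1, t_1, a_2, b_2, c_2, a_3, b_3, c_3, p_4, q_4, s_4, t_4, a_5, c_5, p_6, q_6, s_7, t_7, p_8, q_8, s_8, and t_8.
s_1 = 400; t_1 = 100; a_2 = 290; b_2 = 330; c_2 = 20; a_3 = 430; b_3 = 240; c_3 = 60; p_4 = 280; q_4 = 410; s_4 = 430; t_4 = 440; a_5 = 110; c_5 = 70; p_6 = 260; q_6 = 90; s_7 = 310; t_7 = 80; p_8 = 50; q_8 = 90; s_8 = 110; t_8 = 130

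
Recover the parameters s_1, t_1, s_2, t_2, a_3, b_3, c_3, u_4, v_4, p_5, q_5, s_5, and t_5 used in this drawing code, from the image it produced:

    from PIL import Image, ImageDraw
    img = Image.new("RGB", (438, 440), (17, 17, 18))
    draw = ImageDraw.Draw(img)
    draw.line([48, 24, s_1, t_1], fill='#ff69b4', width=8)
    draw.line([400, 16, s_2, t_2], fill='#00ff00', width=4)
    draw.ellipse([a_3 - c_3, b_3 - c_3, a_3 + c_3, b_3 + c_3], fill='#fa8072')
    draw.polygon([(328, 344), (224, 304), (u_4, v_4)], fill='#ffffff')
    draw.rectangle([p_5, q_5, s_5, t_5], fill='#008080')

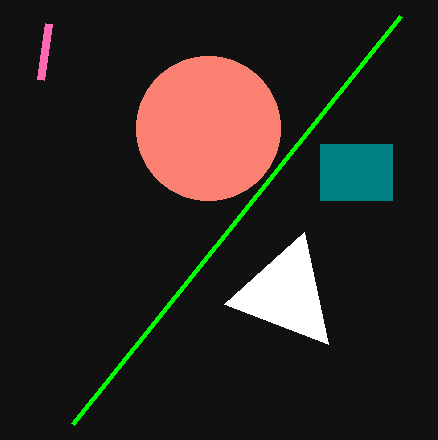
s_1 = 40
t_1 = 80
s_2 = 72
t_2 = 424
a_3 = 208
b_3 = 128
c_3 = 72
u_4 = 304
v_4 = 232
p_5 = 320
q_5 = 144
s_5 = 392
t_5 = 200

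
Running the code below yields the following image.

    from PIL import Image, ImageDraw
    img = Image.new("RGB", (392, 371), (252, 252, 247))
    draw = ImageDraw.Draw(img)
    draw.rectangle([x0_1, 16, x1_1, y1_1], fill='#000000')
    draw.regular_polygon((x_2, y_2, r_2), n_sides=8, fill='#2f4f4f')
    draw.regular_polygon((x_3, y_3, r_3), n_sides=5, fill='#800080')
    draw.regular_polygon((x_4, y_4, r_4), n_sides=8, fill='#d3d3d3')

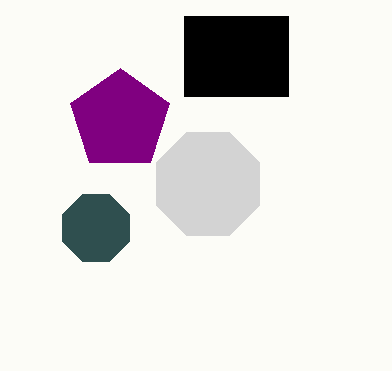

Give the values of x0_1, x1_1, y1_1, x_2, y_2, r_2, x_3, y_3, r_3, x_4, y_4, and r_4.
x0_1 = 184; x1_1 = 288; y1_1 = 96; x_2 = 96; y_2 = 228; r_2 = 36; x_3 = 120; y_3 = 120; r_3 = 52; x_4 = 208; y_4 = 184; r_4 = 56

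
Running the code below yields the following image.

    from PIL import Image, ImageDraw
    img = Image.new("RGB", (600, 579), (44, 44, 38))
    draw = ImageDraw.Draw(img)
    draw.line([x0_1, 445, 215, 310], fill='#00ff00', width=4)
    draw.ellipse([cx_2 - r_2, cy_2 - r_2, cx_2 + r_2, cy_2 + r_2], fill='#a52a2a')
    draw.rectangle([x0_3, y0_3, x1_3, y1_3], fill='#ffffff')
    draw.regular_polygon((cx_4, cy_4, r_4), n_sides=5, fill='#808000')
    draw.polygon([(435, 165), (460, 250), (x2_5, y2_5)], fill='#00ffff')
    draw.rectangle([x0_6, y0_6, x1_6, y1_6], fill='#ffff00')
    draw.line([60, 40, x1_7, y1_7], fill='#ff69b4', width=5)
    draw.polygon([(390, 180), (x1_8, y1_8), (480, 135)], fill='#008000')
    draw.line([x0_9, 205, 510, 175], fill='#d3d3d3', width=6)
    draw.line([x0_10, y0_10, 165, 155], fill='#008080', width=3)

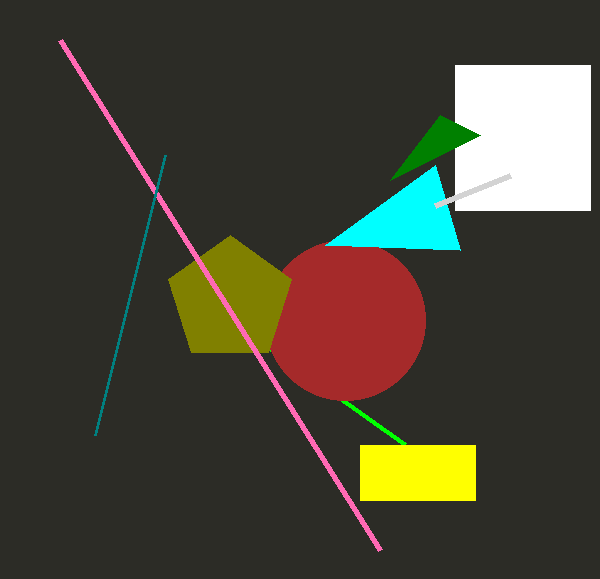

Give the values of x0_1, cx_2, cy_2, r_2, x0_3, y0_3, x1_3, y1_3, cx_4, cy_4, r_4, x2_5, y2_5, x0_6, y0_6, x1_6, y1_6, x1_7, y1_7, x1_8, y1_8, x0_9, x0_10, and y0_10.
x0_1 = 405; cx_2 = 345; cy_2 = 320; r_2 = 80; x0_3 = 455; y0_3 = 65; x1_3 = 590; y1_3 = 210; cx_4 = 230; cy_4 = 300; r_4 = 65; x2_5 = 325; y2_5 = 245; x0_6 = 360; y0_6 = 445; x1_6 = 475; y1_6 = 500; x1_7 = 380; y1_7 = 550; x1_8 = 440; y1_8 = 115; x0_9 = 435; x0_10 = 95; y0_10 = 435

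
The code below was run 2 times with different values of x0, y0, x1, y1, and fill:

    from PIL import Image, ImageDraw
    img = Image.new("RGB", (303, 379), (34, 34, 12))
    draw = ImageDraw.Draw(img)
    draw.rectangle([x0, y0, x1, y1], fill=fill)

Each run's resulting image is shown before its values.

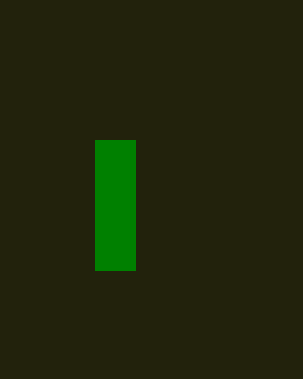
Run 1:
x0 = 95; y0 = 140; x1 = 135; y1 = 270; fill = 'green'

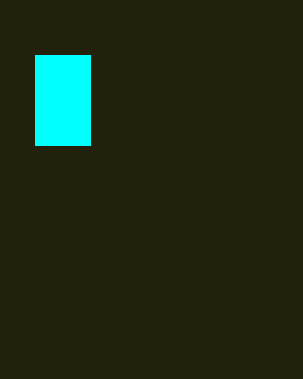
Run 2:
x0 = 35
y0 = 55
x1 = 90
y1 = 145
fill = 'cyan'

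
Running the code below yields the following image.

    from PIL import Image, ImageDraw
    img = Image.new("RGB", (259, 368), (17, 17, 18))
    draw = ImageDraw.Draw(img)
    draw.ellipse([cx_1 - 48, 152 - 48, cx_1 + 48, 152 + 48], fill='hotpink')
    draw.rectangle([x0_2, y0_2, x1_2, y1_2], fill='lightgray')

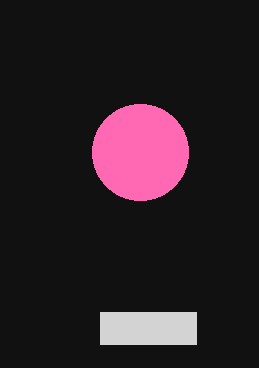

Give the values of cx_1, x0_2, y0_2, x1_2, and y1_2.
cx_1 = 140, x0_2 = 100, y0_2 = 312, x1_2 = 196, y1_2 = 344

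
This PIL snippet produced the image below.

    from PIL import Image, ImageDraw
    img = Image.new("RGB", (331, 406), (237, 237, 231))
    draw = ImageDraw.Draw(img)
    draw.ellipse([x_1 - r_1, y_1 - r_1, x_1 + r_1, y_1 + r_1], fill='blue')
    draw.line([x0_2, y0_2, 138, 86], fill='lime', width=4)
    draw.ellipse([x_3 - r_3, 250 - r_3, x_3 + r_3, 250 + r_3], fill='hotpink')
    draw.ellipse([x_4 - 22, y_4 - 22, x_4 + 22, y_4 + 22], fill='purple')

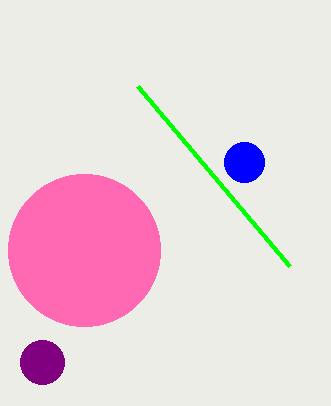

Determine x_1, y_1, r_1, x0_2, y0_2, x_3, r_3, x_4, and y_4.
x_1 = 244, y_1 = 162, r_1 = 20, x0_2 = 290, y0_2 = 266, x_3 = 84, r_3 = 76, x_4 = 42, y_4 = 362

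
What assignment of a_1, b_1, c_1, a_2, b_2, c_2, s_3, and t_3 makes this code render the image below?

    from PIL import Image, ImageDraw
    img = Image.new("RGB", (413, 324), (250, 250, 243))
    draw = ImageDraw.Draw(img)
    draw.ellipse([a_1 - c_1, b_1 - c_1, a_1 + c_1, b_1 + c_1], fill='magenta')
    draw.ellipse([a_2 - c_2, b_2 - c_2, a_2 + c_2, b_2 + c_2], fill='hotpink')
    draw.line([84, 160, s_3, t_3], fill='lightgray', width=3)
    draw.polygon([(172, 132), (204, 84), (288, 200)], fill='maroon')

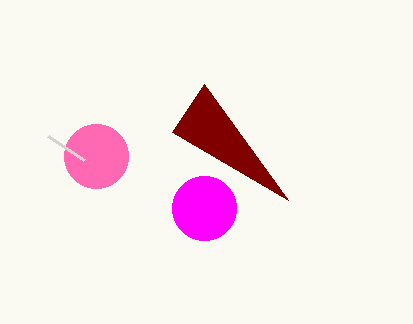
a_1 = 204
b_1 = 208
c_1 = 32
a_2 = 96
b_2 = 156
c_2 = 32
s_3 = 48
t_3 = 136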